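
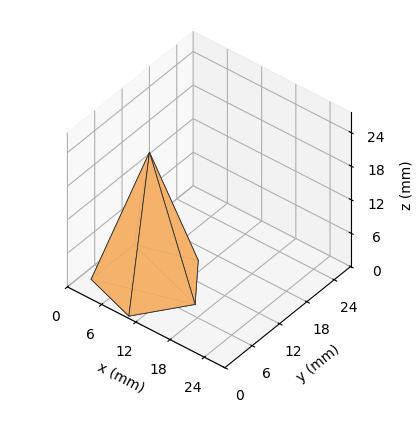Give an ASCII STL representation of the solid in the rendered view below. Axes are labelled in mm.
Reading the render: the shape is a regular 5-sided pyramid, base circumscribed radius ≈ 8 mm, apex at z ≈ 23 mm (dimensions read to the nearest mm from the axis ticks). For the STL, each face is triangulated and given an outward normal.

solid part
  facet normal 0.0000 0.0000 -1.0000
    outer loop
      vertex 1.53 12.70 0.00
      vertex 10.47 15.61 0.00
      vertex 16.00 8.00 0.00
    endloop
  endfacet
  facet normal 0.0000 0.0000 -1.0000
    outer loop
      vertex 1.53 3.30 0.00
      vertex 1.53 12.70 0.00
      vertex 16.00 8.00 0.00
    endloop
  endfacet
  facet normal 0.0000 0.0000 -1.0000
    outer loop
      vertex 10.47 0.39 0.00
      vertex 1.53 3.30 0.00
      vertex 16.00 8.00 0.00
    endloop
  endfacet
  facet normal 0.7787 0.5659 0.2709
    outer loop
      vertex 16.00 8.00 0.00
      vertex 10.47 15.61 0.00
      vertex 8.00 8.00 23.00
    endloop
  endfacet
  facet normal -0.2979 0.9153 0.2709
    outer loop
      vertex 10.47 15.61 0.00
      vertex 1.53 12.70 0.00
      vertex 8.00 8.00 23.00
    endloop
  endfacet
  facet normal -0.9626 0.0000 0.2708
    outer loop
      vertex 1.53 12.70 0.00
      vertex 1.53 3.30 0.00
      vertex 8.00 8.00 23.00
    endloop
  endfacet
  facet normal -0.2979 -0.9153 0.2709
    outer loop
      vertex 1.53 3.30 0.00
      vertex 10.47 0.39 0.00
      vertex 8.00 8.00 23.00
    endloop
  endfacet
  facet normal 0.7787 -0.5659 0.2709
    outer loop
      vertex 10.47 0.39 0.00
      vertex 16.00 8.00 0.00
      vertex 8.00 8.00 23.00
    endloop
  endfacet
endsolid part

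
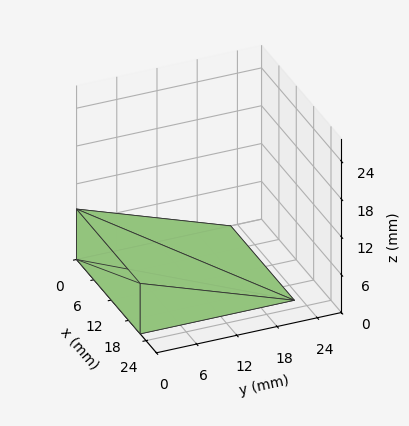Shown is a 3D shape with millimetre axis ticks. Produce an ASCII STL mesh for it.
Reading the render: the shape is a wedge (ramp): 22 × 23 mm base, rising to 8 mm along the y=0 edge and sloping linearly to z=0 at y=23 (dimensions read to the nearest mm from the axis ticks). For the STL, each face is triangulated and given an outward normal.

solid part
  facet normal 0.0000 0.0000 -1.0000
    outer loop
      vertex 22.00 23.00 0.00
      vertex 22.00 0.00 0.00
      vertex 0.00 0.00 0.00
    endloop
  endfacet
  facet normal 0.0000 0.0000 -1.0000
    outer loop
      vertex 0.00 23.00 0.00
      vertex 22.00 23.00 0.00
      vertex 0.00 0.00 0.00
    endloop
  endfacet
  facet normal 0.0000 -1.0000 0.0000
    outer loop
      vertex 0.00 0.00 0.00
      vertex 22.00 0.00 0.00
      vertex 22.00 0.00 8.00
    endloop
  endfacet
  facet normal 0.0000 -1.0000 0.0000
    outer loop
      vertex 0.00 0.00 0.00
      vertex 22.00 0.00 8.00
      vertex 0.00 0.00 8.00
    endloop
  endfacet
  facet normal 0.0000 0.3285 0.9445
    outer loop
      vertex 0.00 0.00 8.00
      vertex 22.00 0.00 8.00
      vertex 22.00 23.00 0.00
    endloop
  endfacet
  facet normal 0.0000 0.3285 0.9445
    outer loop
      vertex 0.00 0.00 8.00
      vertex 22.00 23.00 0.00
      vertex 0.00 23.00 0.00
    endloop
  endfacet
  facet normal -1.0000 0.0000 0.0000
    outer loop
      vertex 0.00 0.00 8.00
      vertex 0.00 23.00 0.00
      vertex 0.00 0.00 0.00
    endloop
  endfacet
  facet normal 1.0000 0.0000 0.0000
    outer loop
      vertex 22.00 0.00 0.00
      vertex 22.00 23.00 0.00
      vertex 22.00 0.00 8.00
    endloop
  endfacet
endsolid part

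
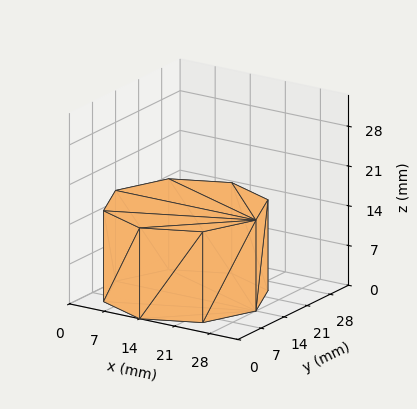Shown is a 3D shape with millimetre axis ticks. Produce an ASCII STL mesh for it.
Reading the render: the shape is a regular 8-sided prism (a cylinder approximated with 8 flat sides), circumscribed radius ≈ 14 mm, height ≈ 16 mm (dimensions read to the nearest mm from the axis ticks). For the STL, each face is triangulated and given an outward normal.

solid part
  facet normal 0.0000 0.0000 -1.0000
    outer loop
      vertex 14.00 28.00 0.00
      vertex 23.90 23.90 0.00
      vertex 28.00 14.00 0.00
    endloop
  endfacet
  facet normal 0.0000 0.0000 -1.0000
    outer loop
      vertex 4.10 23.90 0.00
      vertex 14.00 28.00 0.00
      vertex 28.00 14.00 0.00
    endloop
  endfacet
  facet normal 0.0000 0.0000 -1.0000
    outer loop
      vertex 0.00 14.00 0.00
      vertex 4.10 23.90 0.00
      vertex 28.00 14.00 0.00
    endloop
  endfacet
  facet normal 0.0000 0.0000 -1.0000
    outer loop
      vertex 4.10 4.10 0.00
      vertex 0.00 14.00 0.00
      vertex 28.00 14.00 0.00
    endloop
  endfacet
  facet normal 0.0000 0.0000 -1.0000
    outer loop
      vertex 14.00 0.00 0.00
      vertex 4.10 4.10 0.00
      vertex 28.00 14.00 0.00
    endloop
  endfacet
  facet normal 0.0000 0.0000 -1.0000
    outer loop
      vertex 23.90 4.10 0.00
      vertex 14.00 0.00 0.00
      vertex 28.00 14.00 0.00
    endloop
  endfacet
  facet normal 0.0000 0.0000 1.0000
    outer loop
      vertex 28.00 14.00 16.00
      vertex 23.90 23.90 16.00
      vertex 14.00 28.00 16.00
    endloop
  endfacet
  facet normal 0.0000 0.0000 1.0000
    outer loop
      vertex 28.00 14.00 16.00
      vertex 14.00 28.00 16.00
      vertex 4.10 23.90 16.00
    endloop
  endfacet
  facet normal 0.0000 0.0000 1.0000
    outer loop
      vertex 28.00 14.00 16.00
      vertex 4.10 23.90 16.00
      vertex 0.00 14.00 16.00
    endloop
  endfacet
  facet normal 0.0000 0.0000 1.0000
    outer loop
      vertex 28.00 14.00 16.00
      vertex 0.00 14.00 16.00
      vertex 4.10 4.10 16.00
    endloop
  endfacet
  facet normal 0.0000 0.0000 1.0000
    outer loop
      vertex 28.00 14.00 16.00
      vertex 4.10 4.10 16.00
      vertex 14.00 0.00 16.00
    endloop
  endfacet
  facet normal 0.0000 0.0000 1.0000
    outer loop
      vertex 28.00 14.00 16.00
      vertex 14.00 0.00 16.00
      vertex 23.90 4.10 16.00
    endloop
  endfacet
  facet normal 0.9239 0.3826 0.0000
    outer loop
      vertex 28.00 14.00 0.00
      vertex 23.90 23.90 0.00
      vertex 23.90 23.90 16.00
    endloop
  endfacet
  facet normal 0.9239 0.3826 0.0000
    outer loop
      vertex 28.00 14.00 0.00
      vertex 23.90 23.90 16.00
      vertex 28.00 14.00 16.00
    endloop
  endfacet
  facet normal 0.3826 0.9239 0.0000
    outer loop
      vertex 23.90 23.90 0.00
      vertex 14.00 28.00 0.00
      vertex 14.00 28.00 16.00
    endloop
  endfacet
  facet normal 0.3826 0.9239 0.0000
    outer loop
      vertex 23.90 23.90 0.00
      vertex 14.00 28.00 16.00
      vertex 23.90 23.90 16.00
    endloop
  endfacet
  facet normal -0.3826 0.9239 0.0000
    outer loop
      vertex 14.00 28.00 0.00
      vertex 4.10 23.90 0.00
      vertex 4.10 23.90 16.00
    endloop
  endfacet
  facet normal -0.3826 0.9239 0.0000
    outer loop
      vertex 14.00 28.00 0.00
      vertex 4.10 23.90 16.00
      vertex 14.00 28.00 16.00
    endloop
  endfacet
  facet normal -0.9239 0.3826 0.0000
    outer loop
      vertex 4.10 23.90 0.00
      vertex 0.00 14.00 0.00
      vertex 0.00 14.00 16.00
    endloop
  endfacet
  facet normal -0.9239 0.3826 0.0000
    outer loop
      vertex 4.10 23.90 0.00
      vertex 0.00 14.00 16.00
      vertex 4.10 23.90 16.00
    endloop
  endfacet
  facet normal -0.9239 -0.3826 0.0000
    outer loop
      vertex 0.00 14.00 0.00
      vertex 4.10 4.10 0.00
      vertex 4.10 4.10 16.00
    endloop
  endfacet
  facet normal -0.9239 -0.3826 0.0000
    outer loop
      vertex 0.00 14.00 0.00
      vertex 4.10 4.10 16.00
      vertex 0.00 14.00 16.00
    endloop
  endfacet
  facet normal -0.3826 -0.9239 0.0000
    outer loop
      vertex 4.10 4.10 0.00
      vertex 14.00 0.00 0.00
      vertex 14.00 0.00 16.00
    endloop
  endfacet
  facet normal -0.3826 -0.9239 0.0000
    outer loop
      vertex 4.10 4.10 0.00
      vertex 14.00 0.00 16.00
      vertex 4.10 4.10 16.00
    endloop
  endfacet
  facet normal 0.3826 -0.9239 0.0000
    outer loop
      vertex 14.00 0.00 0.00
      vertex 23.90 4.10 0.00
      vertex 23.90 4.10 16.00
    endloop
  endfacet
  facet normal 0.3826 -0.9239 0.0000
    outer loop
      vertex 14.00 0.00 0.00
      vertex 23.90 4.10 16.00
      vertex 14.00 0.00 16.00
    endloop
  endfacet
  facet normal 0.9239 -0.3826 0.0000
    outer loop
      vertex 23.90 4.10 0.00
      vertex 28.00 14.00 0.00
      vertex 28.00 14.00 16.00
    endloop
  endfacet
  facet normal 0.9239 -0.3826 0.0000
    outer loop
      vertex 23.90 4.10 0.00
      vertex 28.00 14.00 16.00
      vertex 23.90 4.10 16.00
    endloop
  endfacet
endsolid part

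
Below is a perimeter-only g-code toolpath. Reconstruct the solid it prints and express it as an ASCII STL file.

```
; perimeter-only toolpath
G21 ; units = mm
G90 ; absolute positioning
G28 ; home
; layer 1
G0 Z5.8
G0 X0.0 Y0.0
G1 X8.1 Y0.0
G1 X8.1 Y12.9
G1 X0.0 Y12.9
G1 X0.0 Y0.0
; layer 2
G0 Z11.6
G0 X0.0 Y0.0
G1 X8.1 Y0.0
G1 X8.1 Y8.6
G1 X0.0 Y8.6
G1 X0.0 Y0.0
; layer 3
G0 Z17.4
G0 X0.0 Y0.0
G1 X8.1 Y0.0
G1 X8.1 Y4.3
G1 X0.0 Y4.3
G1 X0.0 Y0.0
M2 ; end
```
solid part
  facet normal 0.0000 0.0000 -1.0000
    outer loop
      vertex 8.1 17.2 0.0
      vertex 8.1 0.0 0.0
      vertex 0.0 0.0 0.0
    endloop
  endfacet
  facet normal 0.0000 0.0000 -1.0000
    outer loop
      vertex 0.0 17.2 0.0
      vertex 8.1 17.2 0.0
      vertex 0.0 0.0 0.0
    endloop
  endfacet
  facet normal 0.0000 -1.0000 0.0000
    outer loop
      vertex 0.0 0.0 0.0
      vertex 8.1 0.0 0.0
      vertex 8.1 0.0 23.2
    endloop
  endfacet
  facet normal 0.0000 -1.0000 0.0000
    outer loop
      vertex 0.0 0.0 0.0
      vertex 8.1 0.0 23.2
      vertex 0.0 0.0 23.2
    endloop
  endfacet
  facet normal 0.0000 0.8033 0.5956
    outer loop
      vertex 0.0 0.0 23.2
      vertex 8.1 0.0 23.2
      vertex 8.1 17.2 0.0
    endloop
  endfacet
  facet normal 0.0000 0.8033 0.5956
    outer loop
      vertex 0.0 0.0 23.2
      vertex 8.1 17.2 0.0
      vertex 0.0 17.2 0.0
    endloop
  endfacet
  facet normal -1.0000 0.0000 0.0000
    outer loop
      vertex 0.0 0.0 23.2
      vertex 0.0 17.2 0.0
      vertex 0.0 0.0 0.0
    endloop
  endfacet
  facet normal 1.0000 0.0000 0.0000
    outer loop
      vertex 8.1 0.0 0.0
      vertex 8.1 17.2 0.0
      vertex 8.1 0.0 23.2
    endloop
  endfacet
endsolid part

The G0 Z moves step by Δz≈5.8 mm. The G1 loops shrink linearly with z, so the solid tapers from its base footprint up to z≈23.2. Closing with a flat bottom cap and the tapered top and triangulating gives 8 facets — a wedge (ramp): 8.1 × 17.2 mm base, rising to 23.2 mm along the y=0 edge and sloping linearly to z=0 at y=17.2.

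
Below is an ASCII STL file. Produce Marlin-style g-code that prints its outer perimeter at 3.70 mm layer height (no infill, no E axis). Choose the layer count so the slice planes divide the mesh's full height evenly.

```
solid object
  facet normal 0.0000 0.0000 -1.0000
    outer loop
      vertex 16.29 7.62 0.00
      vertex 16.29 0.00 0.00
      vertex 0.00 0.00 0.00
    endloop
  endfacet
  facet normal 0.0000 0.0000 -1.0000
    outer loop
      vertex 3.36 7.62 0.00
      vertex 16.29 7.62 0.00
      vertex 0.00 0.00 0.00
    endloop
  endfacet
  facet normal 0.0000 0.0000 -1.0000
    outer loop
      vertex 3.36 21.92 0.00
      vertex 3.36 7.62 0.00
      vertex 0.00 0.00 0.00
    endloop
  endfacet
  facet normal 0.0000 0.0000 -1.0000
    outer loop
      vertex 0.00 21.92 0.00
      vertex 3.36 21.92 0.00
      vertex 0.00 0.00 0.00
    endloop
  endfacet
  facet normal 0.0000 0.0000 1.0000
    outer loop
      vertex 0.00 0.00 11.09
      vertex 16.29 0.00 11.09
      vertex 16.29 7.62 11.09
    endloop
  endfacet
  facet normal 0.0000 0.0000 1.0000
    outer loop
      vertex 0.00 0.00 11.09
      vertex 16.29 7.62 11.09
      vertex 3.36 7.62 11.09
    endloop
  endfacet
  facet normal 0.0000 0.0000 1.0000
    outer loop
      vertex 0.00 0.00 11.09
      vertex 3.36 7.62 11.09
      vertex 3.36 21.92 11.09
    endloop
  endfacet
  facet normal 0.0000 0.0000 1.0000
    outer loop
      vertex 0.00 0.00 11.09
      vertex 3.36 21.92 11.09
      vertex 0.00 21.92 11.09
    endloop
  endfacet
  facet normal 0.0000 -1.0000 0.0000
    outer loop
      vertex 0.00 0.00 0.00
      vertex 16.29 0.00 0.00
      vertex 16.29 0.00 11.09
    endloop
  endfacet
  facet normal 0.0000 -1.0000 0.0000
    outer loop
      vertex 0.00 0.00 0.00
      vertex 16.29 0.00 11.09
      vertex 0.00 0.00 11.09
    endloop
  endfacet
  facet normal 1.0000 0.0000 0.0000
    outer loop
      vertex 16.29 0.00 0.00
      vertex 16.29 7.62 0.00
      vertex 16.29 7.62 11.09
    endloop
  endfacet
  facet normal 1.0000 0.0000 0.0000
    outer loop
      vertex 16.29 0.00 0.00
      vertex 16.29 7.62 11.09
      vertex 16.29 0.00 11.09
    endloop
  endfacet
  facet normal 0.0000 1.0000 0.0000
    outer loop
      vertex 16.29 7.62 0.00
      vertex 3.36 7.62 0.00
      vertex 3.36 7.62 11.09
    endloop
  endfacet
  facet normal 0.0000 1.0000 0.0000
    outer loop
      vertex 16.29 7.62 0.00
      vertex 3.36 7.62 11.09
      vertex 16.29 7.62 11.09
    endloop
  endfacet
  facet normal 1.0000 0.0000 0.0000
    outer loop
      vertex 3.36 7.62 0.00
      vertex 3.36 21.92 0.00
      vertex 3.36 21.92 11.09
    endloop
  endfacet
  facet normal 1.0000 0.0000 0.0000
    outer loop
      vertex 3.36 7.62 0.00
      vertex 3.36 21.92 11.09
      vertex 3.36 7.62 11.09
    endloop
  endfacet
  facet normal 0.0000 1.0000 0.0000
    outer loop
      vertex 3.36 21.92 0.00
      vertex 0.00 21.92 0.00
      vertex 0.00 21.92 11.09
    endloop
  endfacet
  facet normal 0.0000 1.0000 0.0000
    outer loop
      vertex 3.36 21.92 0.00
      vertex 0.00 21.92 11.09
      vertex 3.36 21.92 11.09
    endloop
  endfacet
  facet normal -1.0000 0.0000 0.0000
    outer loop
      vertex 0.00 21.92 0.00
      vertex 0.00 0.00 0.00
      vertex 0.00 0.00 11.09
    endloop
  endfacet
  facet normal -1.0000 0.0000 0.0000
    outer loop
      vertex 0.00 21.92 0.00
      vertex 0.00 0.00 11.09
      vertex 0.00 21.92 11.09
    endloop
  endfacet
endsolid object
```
; perimeter-only toolpath
G21 ; units = mm
G90 ; absolute positioning
G28 ; home
; layer 1
G0 Z3.70
G0 X0.00 Y0.00
G1 X16.29 Y0.00
G1 X16.29 Y7.62
G1 X3.36 Y7.62
G1 X3.36 Y21.92
G1 X0.00 Y21.92
G1 X0.00 Y0.00
; layer 2
G0 Z7.39
G0 X0.00 Y0.00
G1 X16.29 Y0.00
G1 X16.29 Y7.62
G1 X3.36 Y7.62
G1 X3.36 Y21.92
G1 X0.00 Y21.92
G1 X0.00 Y0.00
; layer 3
G0 Z11.09
G0 X0.00 Y0.00
G1 X16.29 Y0.00
G1 X16.29 Y7.62
G1 X3.36 Y7.62
G1 X3.36 Y21.92
G1 X0.00 Y21.92
G1 X0.00 Y0.00
M2 ; end

The solid is an L-shaped prism: outer 16.3 × 21.9 mm, arm thicknesses ≈ 7.62 mm (horizontal) and 3.36 mm (vertical), extruded 11.1 mm in z. Slicing at Δz = 3.70 mm — 3 equal slices spanning the solid's height, so layer i sits at z = i·h/3 — gives 3 non-empty perimeters. Each is a 6-segment closed polygon; G0 lifts to the layer z and rapids to the start vertex, then G1 traces the edges.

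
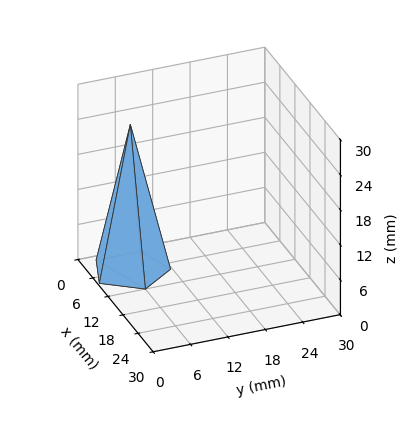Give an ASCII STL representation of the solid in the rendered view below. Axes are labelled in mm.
Reading the render: the shape is a regular 5-sided pyramid, base circumscribed radius ≈ 6 mm, apex at z ≈ 25 mm (dimensions read to the nearest mm from the axis ticks). For the STL, each face is triangulated and given an outward normal.

solid part
  facet normal 0.0000 0.0000 -1.0000
    outer loop
      vertex 1.15 9.53 0.00
      vertex 7.85 11.71 0.00
      vertex 12.00 6.00 0.00
    endloop
  endfacet
  facet normal 0.0000 0.0000 -1.0000
    outer loop
      vertex 1.15 2.47 0.00
      vertex 1.15 9.53 0.00
      vertex 12.00 6.00 0.00
    endloop
  endfacet
  facet normal 0.0000 0.0000 -1.0000
    outer loop
      vertex 7.85 0.29 0.00
      vertex 1.15 2.47 0.00
      vertex 12.00 6.00 0.00
    endloop
  endfacet
  facet normal 0.7941 0.5771 0.1906
    outer loop
      vertex 12.00 6.00 0.00
      vertex 7.85 11.71 0.00
      vertex 6.00 6.00 25.00
    endloop
  endfacet
  facet normal -0.3037 0.9335 0.1907
    outer loop
      vertex 7.85 11.71 0.00
      vertex 1.15 9.53 0.00
      vertex 6.00 6.00 25.00
    endloop
  endfacet
  facet normal -0.9817 0.0000 0.1904
    outer loop
      vertex 1.15 9.53 0.00
      vertex 1.15 2.47 0.00
      vertex 6.00 6.00 25.00
    endloop
  endfacet
  facet normal -0.3037 -0.9335 0.1907
    outer loop
      vertex 1.15 2.47 0.00
      vertex 7.85 0.29 0.00
      vertex 6.00 6.00 25.00
    endloop
  endfacet
  facet normal 0.7941 -0.5771 0.1906
    outer loop
      vertex 7.85 0.29 0.00
      vertex 12.00 6.00 0.00
      vertex 6.00 6.00 25.00
    endloop
  endfacet
endsolid part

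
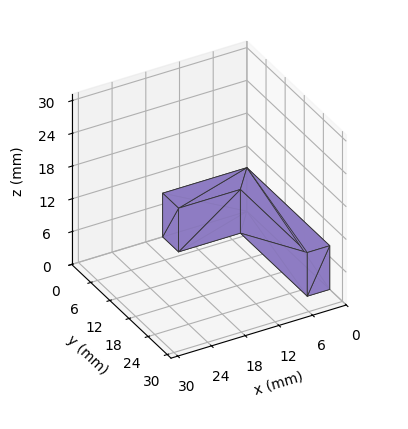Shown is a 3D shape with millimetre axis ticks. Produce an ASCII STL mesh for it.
Reading the render: the shape is an L-shaped prism: outer 15 × 26 mm, arm thicknesses ≈ 5 mm (horizontal) and 4 mm (vertical), extruded 8 mm in z (dimensions read to the nearest mm from the axis ticks). For the STL, each face is triangulated and given an outward normal.

solid part
  facet normal 0.0000 0.0000 -1.0000
    outer loop
      vertex 15.000 5.000 0.000
      vertex 15.000 0.000 0.000
      vertex 0.000 0.000 0.000
    endloop
  endfacet
  facet normal 0.0000 0.0000 -1.0000
    outer loop
      vertex 4.000 5.000 0.000
      vertex 15.000 5.000 0.000
      vertex 0.000 0.000 0.000
    endloop
  endfacet
  facet normal 0.0000 0.0000 -1.0000
    outer loop
      vertex 4.000 26.000 0.000
      vertex 4.000 5.000 0.000
      vertex 0.000 0.000 0.000
    endloop
  endfacet
  facet normal 0.0000 0.0000 -1.0000
    outer loop
      vertex 0.000 26.000 0.000
      vertex 4.000 26.000 0.000
      vertex 0.000 0.000 0.000
    endloop
  endfacet
  facet normal 0.0000 0.0000 1.0000
    outer loop
      vertex 0.000 0.000 8.000
      vertex 15.000 0.000 8.000
      vertex 15.000 5.000 8.000
    endloop
  endfacet
  facet normal 0.0000 0.0000 1.0000
    outer loop
      vertex 0.000 0.000 8.000
      vertex 15.000 5.000 8.000
      vertex 4.000 5.000 8.000
    endloop
  endfacet
  facet normal 0.0000 0.0000 1.0000
    outer loop
      vertex 0.000 0.000 8.000
      vertex 4.000 5.000 8.000
      vertex 4.000 26.000 8.000
    endloop
  endfacet
  facet normal 0.0000 0.0000 1.0000
    outer loop
      vertex 0.000 0.000 8.000
      vertex 4.000 26.000 8.000
      vertex 0.000 26.000 8.000
    endloop
  endfacet
  facet normal 0.0000 -1.0000 0.0000
    outer loop
      vertex 0.000 0.000 0.000
      vertex 15.000 0.000 0.000
      vertex 15.000 0.000 8.000
    endloop
  endfacet
  facet normal 0.0000 -1.0000 0.0000
    outer loop
      vertex 0.000 0.000 0.000
      vertex 15.000 0.000 8.000
      vertex 0.000 0.000 8.000
    endloop
  endfacet
  facet normal 1.0000 0.0000 0.0000
    outer loop
      vertex 15.000 0.000 0.000
      vertex 15.000 5.000 0.000
      vertex 15.000 5.000 8.000
    endloop
  endfacet
  facet normal 1.0000 0.0000 0.0000
    outer loop
      vertex 15.000 0.000 0.000
      vertex 15.000 5.000 8.000
      vertex 15.000 0.000 8.000
    endloop
  endfacet
  facet normal 0.0000 1.0000 0.0000
    outer loop
      vertex 15.000 5.000 0.000
      vertex 4.000 5.000 0.000
      vertex 4.000 5.000 8.000
    endloop
  endfacet
  facet normal 0.0000 1.0000 0.0000
    outer loop
      vertex 15.000 5.000 0.000
      vertex 4.000 5.000 8.000
      vertex 15.000 5.000 8.000
    endloop
  endfacet
  facet normal 1.0000 0.0000 0.0000
    outer loop
      vertex 4.000 5.000 0.000
      vertex 4.000 26.000 0.000
      vertex 4.000 26.000 8.000
    endloop
  endfacet
  facet normal 1.0000 0.0000 0.0000
    outer loop
      vertex 4.000 5.000 0.000
      vertex 4.000 26.000 8.000
      vertex 4.000 5.000 8.000
    endloop
  endfacet
  facet normal 0.0000 1.0000 0.0000
    outer loop
      vertex 4.000 26.000 0.000
      vertex 0.000 26.000 0.000
      vertex 0.000 26.000 8.000
    endloop
  endfacet
  facet normal 0.0000 1.0000 0.0000
    outer loop
      vertex 4.000 26.000 0.000
      vertex 0.000 26.000 8.000
      vertex 4.000 26.000 8.000
    endloop
  endfacet
  facet normal -1.0000 0.0000 0.0000
    outer loop
      vertex 0.000 26.000 0.000
      vertex 0.000 0.000 0.000
      vertex 0.000 0.000 8.000
    endloop
  endfacet
  facet normal -1.0000 0.0000 0.0000
    outer loop
      vertex 0.000 26.000 0.000
      vertex 0.000 0.000 8.000
      vertex 0.000 26.000 8.000
    endloop
  endfacet
endsolid part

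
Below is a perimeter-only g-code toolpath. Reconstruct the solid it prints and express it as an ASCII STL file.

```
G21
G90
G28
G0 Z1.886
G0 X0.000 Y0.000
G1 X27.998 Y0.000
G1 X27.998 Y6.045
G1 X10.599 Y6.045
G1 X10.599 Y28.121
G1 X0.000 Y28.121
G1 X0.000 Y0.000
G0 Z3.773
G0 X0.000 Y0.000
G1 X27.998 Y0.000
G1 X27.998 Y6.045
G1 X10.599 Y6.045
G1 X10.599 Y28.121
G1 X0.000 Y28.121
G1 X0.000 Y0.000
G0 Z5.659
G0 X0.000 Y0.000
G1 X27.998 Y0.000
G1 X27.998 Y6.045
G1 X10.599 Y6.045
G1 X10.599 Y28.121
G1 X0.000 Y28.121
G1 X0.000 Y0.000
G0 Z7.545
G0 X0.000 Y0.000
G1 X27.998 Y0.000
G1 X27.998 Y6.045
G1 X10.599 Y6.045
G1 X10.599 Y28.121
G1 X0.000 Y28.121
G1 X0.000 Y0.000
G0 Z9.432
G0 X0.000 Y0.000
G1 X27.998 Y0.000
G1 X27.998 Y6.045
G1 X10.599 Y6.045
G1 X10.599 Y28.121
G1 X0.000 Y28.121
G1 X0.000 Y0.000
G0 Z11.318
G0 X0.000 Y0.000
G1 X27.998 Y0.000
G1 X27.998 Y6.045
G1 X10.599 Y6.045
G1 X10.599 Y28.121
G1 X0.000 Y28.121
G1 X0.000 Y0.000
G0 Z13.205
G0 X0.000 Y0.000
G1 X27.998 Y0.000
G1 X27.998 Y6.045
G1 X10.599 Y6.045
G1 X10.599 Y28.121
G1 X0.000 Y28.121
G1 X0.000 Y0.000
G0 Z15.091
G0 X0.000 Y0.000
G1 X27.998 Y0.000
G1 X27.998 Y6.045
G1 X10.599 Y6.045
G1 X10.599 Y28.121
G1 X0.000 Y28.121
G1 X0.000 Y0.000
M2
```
solid part
  facet normal 0.0000 0.0000 -1.0000
    outer loop
      vertex 27.998 6.045 0.000
      vertex 27.998 0.000 0.000
      vertex 0.000 0.000 0.000
    endloop
  endfacet
  facet normal 0.0000 0.0000 -1.0000
    outer loop
      vertex 10.599 6.045 0.000
      vertex 27.998 6.045 0.000
      vertex 0.000 0.000 0.000
    endloop
  endfacet
  facet normal 0.0000 0.0000 -1.0000
    outer loop
      vertex 10.599 28.121 0.000
      vertex 10.599 6.045 0.000
      vertex 0.000 0.000 0.000
    endloop
  endfacet
  facet normal 0.0000 0.0000 -1.0000
    outer loop
      vertex 0.000 28.121 0.000
      vertex 10.599 28.121 0.000
      vertex 0.000 0.000 0.000
    endloop
  endfacet
  facet normal 0.0000 0.0000 1.0000
    outer loop
      vertex 0.000 0.000 15.091
      vertex 27.998 0.000 15.091
      vertex 27.998 6.045 15.091
    endloop
  endfacet
  facet normal 0.0000 0.0000 1.0000
    outer loop
      vertex 0.000 0.000 15.091
      vertex 27.998 6.045 15.091
      vertex 10.599 6.045 15.091
    endloop
  endfacet
  facet normal 0.0000 0.0000 1.0000
    outer loop
      vertex 0.000 0.000 15.091
      vertex 10.599 6.045 15.091
      vertex 10.599 28.121 15.091
    endloop
  endfacet
  facet normal 0.0000 0.0000 1.0000
    outer loop
      vertex 0.000 0.000 15.091
      vertex 10.599 28.121 15.091
      vertex 0.000 28.121 15.091
    endloop
  endfacet
  facet normal 0.0000 -1.0000 0.0000
    outer loop
      vertex 0.000 0.000 0.000
      vertex 27.998 0.000 0.000
      vertex 27.998 0.000 15.091
    endloop
  endfacet
  facet normal 0.0000 -1.0000 0.0000
    outer loop
      vertex 0.000 0.000 0.000
      vertex 27.998 0.000 15.091
      vertex 0.000 0.000 15.091
    endloop
  endfacet
  facet normal 1.0000 0.0000 0.0000
    outer loop
      vertex 27.998 0.000 0.000
      vertex 27.998 6.045 0.000
      vertex 27.998 6.045 15.091
    endloop
  endfacet
  facet normal 1.0000 0.0000 0.0000
    outer loop
      vertex 27.998 0.000 0.000
      vertex 27.998 6.045 15.091
      vertex 27.998 0.000 15.091
    endloop
  endfacet
  facet normal 0.0000 1.0000 0.0000
    outer loop
      vertex 27.998 6.045 0.000
      vertex 10.599 6.045 0.000
      vertex 10.599 6.045 15.091
    endloop
  endfacet
  facet normal 0.0000 1.0000 0.0000
    outer loop
      vertex 27.998 6.045 0.000
      vertex 10.599 6.045 15.091
      vertex 27.998 6.045 15.091
    endloop
  endfacet
  facet normal 1.0000 0.0000 0.0000
    outer loop
      vertex 10.599 6.045 0.000
      vertex 10.599 28.121 0.000
      vertex 10.599 28.121 15.091
    endloop
  endfacet
  facet normal 1.0000 0.0000 0.0000
    outer loop
      vertex 10.599 6.045 0.000
      vertex 10.599 28.121 15.091
      vertex 10.599 6.045 15.091
    endloop
  endfacet
  facet normal 0.0000 1.0000 0.0000
    outer loop
      vertex 10.599 28.121 0.000
      vertex 0.000 28.121 0.000
      vertex 0.000 28.121 15.091
    endloop
  endfacet
  facet normal 0.0000 1.0000 0.0000
    outer loop
      vertex 10.599 28.121 0.000
      vertex 0.000 28.121 15.091
      vertex 10.599 28.121 15.091
    endloop
  endfacet
  facet normal -1.0000 0.0000 0.0000
    outer loop
      vertex 0.000 28.121 0.000
      vertex 0.000 0.000 0.000
      vertex 0.000 0.000 15.091
    endloop
  endfacet
  facet normal -1.0000 0.0000 0.0000
    outer loop
      vertex 0.000 28.121 0.000
      vertex 0.000 0.000 15.091
      vertex 0.000 28.121 15.091
    endloop
  endfacet
endsolid part

The G0 Z moves step by Δz≈1.886 mm. Every layer's G1 loop is the same polygon, so the solid is a straight extrusion of it from z=0 to z≈15.1. Closing with flat bottom and top caps and triangulating gives 20 facets — an L-shaped prism: outer 28 × 28.1 mm, arm thicknesses ≈ 6.04 mm (horizontal) and 10.6 mm (vertical), extruded 15.1 mm in z.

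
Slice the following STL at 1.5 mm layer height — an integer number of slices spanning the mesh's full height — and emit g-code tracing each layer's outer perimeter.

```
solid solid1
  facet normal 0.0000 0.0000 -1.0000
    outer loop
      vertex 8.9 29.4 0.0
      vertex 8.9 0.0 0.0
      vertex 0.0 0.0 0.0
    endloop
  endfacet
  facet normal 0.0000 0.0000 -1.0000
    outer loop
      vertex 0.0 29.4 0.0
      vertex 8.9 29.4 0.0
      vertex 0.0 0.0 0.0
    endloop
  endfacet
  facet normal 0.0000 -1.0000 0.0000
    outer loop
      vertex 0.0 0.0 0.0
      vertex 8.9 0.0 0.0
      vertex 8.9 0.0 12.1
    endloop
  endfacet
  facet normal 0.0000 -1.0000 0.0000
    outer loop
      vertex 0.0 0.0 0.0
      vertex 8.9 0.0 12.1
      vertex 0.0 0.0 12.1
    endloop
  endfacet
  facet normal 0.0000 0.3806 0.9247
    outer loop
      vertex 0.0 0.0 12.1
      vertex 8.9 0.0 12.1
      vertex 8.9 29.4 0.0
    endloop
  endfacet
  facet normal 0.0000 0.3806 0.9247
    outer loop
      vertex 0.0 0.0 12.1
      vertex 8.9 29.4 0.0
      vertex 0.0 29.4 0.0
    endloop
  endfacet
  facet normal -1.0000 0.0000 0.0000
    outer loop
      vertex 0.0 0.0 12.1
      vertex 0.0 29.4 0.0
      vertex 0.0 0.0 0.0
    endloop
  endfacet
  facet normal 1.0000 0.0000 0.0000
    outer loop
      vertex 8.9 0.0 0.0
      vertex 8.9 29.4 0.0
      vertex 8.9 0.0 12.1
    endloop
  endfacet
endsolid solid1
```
; perimeter-only toolpath
G21 ; units = mm
G90 ; absolute positioning
G28 ; home
; layer 1
G0 Z1.5
G0 X0.0 Y0.0
G1 X8.9 Y0.0
G1 X8.9 Y25.7
G1 X0.0 Y25.7
G1 X0.0 Y0.0
; layer 2
G0 Z3.0
G0 X0.0 Y0.0
G1 X8.9 Y0.0
G1 X8.9 Y22.0
G1 X0.0 Y22.0
G1 X0.0 Y0.0
; layer 3
G0 Z4.5
G0 X0.0 Y0.0
G1 X8.9 Y0.0
G1 X8.9 Y18.4
G1 X0.0 Y18.4
G1 X0.0 Y0.0
; layer 4
G0 Z6.0
G0 X0.0 Y0.0
G1 X8.9 Y0.0
G1 X8.9 Y14.7
G1 X0.0 Y14.7
G1 X0.0 Y0.0
; layer 5
G0 Z7.6
G0 X0.0 Y0.0
G1 X8.9 Y0.0
G1 X8.9 Y11.0
G1 X0.0 Y11.0
G1 X0.0 Y0.0
; layer 6
G0 Z9.1
G0 X0.0 Y0.0
G1 X8.9 Y0.0
G1 X8.9 Y7.3
G1 X0.0 Y7.3
G1 X0.0 Y0.0
; layer 7
G0 Z10.6
G0 X0.0 Y0.0
G1 X8.9 Y0.0
G1 X8.9 Y3.7
G1 X0.0 Y3.7
G1 X0.0 Y0.0
M2 ; end

The solid is a wedge (ramp): 8.9 × 29.4 mm base, rising to 12.1 mm along the y=0 edge and sloping linearly to z=0 at y=29.4. Slicing at Δz = 1.5 mm — 8 equal slices spanning the solid's height, so layer i sits at z = i·h/8 — gives 7 non-empty perimeters. Each is a 4-segment closed polygon; G0 lifts to the layer z and rapids to the start vertex, then G1 traces the edges. The cross-section shrinks linearly with z (the slice at the apex is degenerate and omitted).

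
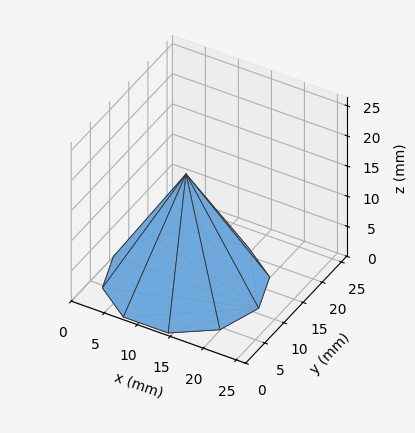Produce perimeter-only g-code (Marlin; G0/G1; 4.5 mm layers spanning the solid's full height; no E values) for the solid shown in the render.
Reading the render: the shape is a regular 10-sided pyramid, base circumscribed radius ≈ 11 mm, apex at z ≈ 18 mm (dimensions read to the nearest mm from the axis ticks). For the g-code, the solid's height is divided into equal slices at the stated Δz and each level perimeter traced with G1 moves after a G0 lift.

; perimeter-only toolpath
G21 ; units = mm
G90 ; absolute positioning
G28 ; home
; layer 1
G0 Z4.5
G0 X19.2 Y11.0
G1 X17.7 Y15.9
G1 X13.6 Y18.9
G1 X8.4 Y18.9
G1 X4.3 Y15.9
G1 X2.8 Y11.0
G1 X4.3 Y6.1
G1 X8.4 Y3.1
G1 X13.6 Y3.1
G1 X17.7 Y6.1
G1 X19.2 Y11.0
; layer 2
G0 Z9.0
G0 X16.5 Y11.0
G1 X15.4 Y14.2
G1 X12.7 Y16.2
G1 X9.3 Y16.2
G1 X6.5 Y14.2
G1 X5.5 Y11.0
G1 X6.5 Y7.8
G1 X9.3 Y5.8
G1 X12.7 Y5.8
G1 X15.4 Y7.8
G1 X16.5 Y11.0
; layer 3
G0 Z13.5
G0 X13.8 Y11.0
G1 X13.2 Y12.6
G1 X11.8 Y13.6
G1 X10.2 Y13.6
G1 X8.8 Y12.6
G1 X8.2 Y11.0
G1 X8.8 Y9.4
G1 X10.2 Y8.4
G1 X11.8 Y8.4
G1 X13.2 Y9.4
G1 X13.8 Y11.0
M2 ; end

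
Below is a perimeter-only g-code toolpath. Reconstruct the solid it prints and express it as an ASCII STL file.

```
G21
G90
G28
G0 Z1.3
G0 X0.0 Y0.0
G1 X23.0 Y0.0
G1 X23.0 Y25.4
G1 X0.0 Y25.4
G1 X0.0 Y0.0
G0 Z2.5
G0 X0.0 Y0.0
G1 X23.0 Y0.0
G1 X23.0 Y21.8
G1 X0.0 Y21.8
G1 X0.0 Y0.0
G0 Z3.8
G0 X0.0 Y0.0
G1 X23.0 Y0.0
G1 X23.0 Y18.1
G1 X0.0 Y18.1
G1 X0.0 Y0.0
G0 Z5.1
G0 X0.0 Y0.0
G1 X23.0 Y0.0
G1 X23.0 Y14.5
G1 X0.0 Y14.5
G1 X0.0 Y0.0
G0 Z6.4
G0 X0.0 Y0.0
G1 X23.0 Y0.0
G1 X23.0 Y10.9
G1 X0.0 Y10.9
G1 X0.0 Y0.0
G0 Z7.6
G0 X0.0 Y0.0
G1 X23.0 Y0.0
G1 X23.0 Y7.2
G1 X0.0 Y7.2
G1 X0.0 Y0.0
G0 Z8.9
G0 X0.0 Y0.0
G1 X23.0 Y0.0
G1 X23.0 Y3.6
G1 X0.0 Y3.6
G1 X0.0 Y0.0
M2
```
solid part
  facet normal 0.0000 0.0000 -1.0000
    outer loop
      vertex 23.0 29.0 0.0
      vertex 23.0 0.0 0.0
      vertex 0.0 0.0 0.0
    endloop
  endfacet
  facet normal 0.0000 0.0000 -1.0000
    outer loop
      vertex 0.0 29.0 0.0
      vertex 23.0 29.0 0.0
      vertex 0.0 0.0 0.0
    endloop
  endfacet
  facet normal 0.0000 -1.0000 0.0000
    outer loop
      vertex 0.0 0.0 0.0
      vertex 23.0 0.0 0.0
      vertex 23.0 0.0 10.2
    endloop
  endfacet
  facet normal 0.0000 -1.0000 0.0000
    outer loop
      vertex 0.0 0.0 0.0
      vertex 23.0 0.0 10.2
      vertex 0.0 0.0 10.2
    endloop
  endfacet
  facet normal 0.0000 0.3318 0.9434
    outer loop
      vertex 0.0 0.0 10.2
      vertex 23.0 0.0 10.2
      vertex 23.0 29.0 0.0
    endloop
  endfacet
  facet normal 0.0000 0.3318 0.9434
    outer loop
      vertex 0.0 0.0 10.2
      vertex 23.0 29.0 0.0
      vertex 0.0 29.0 0.0
    endloop
  endfacet
  facet normal -1.0000 0.0000 0.0000
    outer loop
      vertex 0.0 0.0 10.2
      vertex 0.0 29.0 0.0
      vertex 0.0 0.0 0.0
    endloop
  endfacet
  facet normal 1.0000 0.0000 0.0000
    outer loop
      vertex 23.0 0.0 0.0
      vertex 23.0 29.0 0.0
      vertex 23.0 0.0 10.2
    endloop
  endfacet
endsolid part

The G0 Z moves step by Δz≈1.3 mm. The G1 loops shrink linearly with z, so the solid tapers from its base footprint up to z≈10.2. Closing with a flat bottom cap and the tapered top and triangulating gives 8 facets — a wedge (ramp): 23 × 29 mm base, rising to 10.2 mm along the y=0 edge and sloping linearly to z=0 at y=29.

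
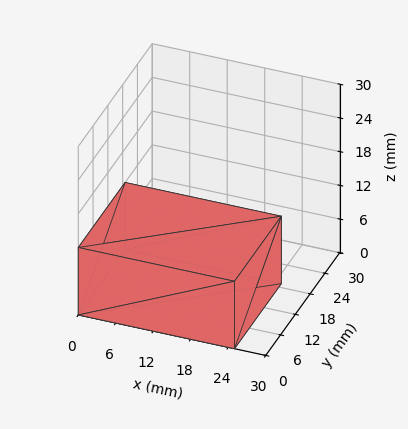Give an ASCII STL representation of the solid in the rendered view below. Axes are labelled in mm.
Reading the render: the shape is a rectangular box, roughly 25 × 19 mm footprint and 12 mm tall (dimensions read to the nearest mm from the axis ticks). For the STL, each face is triangulated and given an outward normal.

solid part
  facet normal 0.0000 0.0000 -1.0000
    outer loop
      vertex 25.00 19.00 0.00
      vertex 25.00 0.00 0.00
      vertex 0.00 0.00 0.00
    endloop
  endfacet
  facet normal 0.0000 0.0000 -1.0000
    outer loop
      vertex 0.00 19.00 0.00
      vertex 25.00 19.00 0.00
      vertex 0.00 0.00 0.00
    endloop
  endfacet
  facet normal 0.0000 0.0000 1.0000
    outer loop
      vertex 0.00 0.00 12.00
      vertex 25.00 0.00 12.00
      vertex 25.00 19.00 12.00
    endloop
  endfacet
  facet normal 0.0000 0.0000 1.0000
    outer loop
      vertex 0.00 0.00 12.00
      vertex 25.00 19.00 12.00
      vertex 0.00 19.00 12.00
    endloop
  endfacet
  facet normal 0.0000 -1.0000 0.0000
    outer loop
      vertex 0.00 0.00 0.00
      vertex 25.00 0.00 0.00
      vertex 25.00 0.00 12.00
    endloop
  endfacet
  facet normal 0.0000 -1.0000 0.0000
    outer loop
      vertex 0.00 0.00 0.00
      vertex 25.00 0.00 12.00
      vertex 0.00 0.00 12.00
    endloop
  endfacet
  facet normal 0.0000 1.0000 0.0000
    outer loop
      vertex 25.00 19.00 12.00
      vertex 25.00 19.00 0.00
      vertex 0.00 19.00 0.00
    endloop
  endfacet
  facet normal 0.0000 1.0000 0.0000
    outer loop
      vertex 0.00 19.00 12.00
      vertex 25.00 19.00 12.00
      vertex 0.00 19.00 0.00
    endloop
  endfacet
  facet normal -1.0000 0.0000 0.0000
    outer loop
      vertex 0.00 19.00 12.00
      vertex 0.00 19.00 0.00
      vertex 0.00 0.00 0.00
    endloop
  endfacet
  facet normal -1.0000 0.0000 0.0000
    outer loop
      vertex 0.00 0.00 12.00
      vertex 0.00 19.00 12.00
      vertex 0.00 0.00 0.00
    endloop
  endfacet
  facet normal 1.0000 0.0000 0.0000
    outer loop
      vertex 25.00 0.00 0.00
      vertex 25.00 19.00 0.00
      vertex 25.00 19.00 12.00
    endloop
  endfacet
  facet normal 1.0000 0.0000 0.0000
    outer loop
      vertex 25.00 0.00 0.00
      vertex 25.00 19.00 12.00
      vertex 25.00 0.00 12.00
    endloop
  endfacet
endsolid part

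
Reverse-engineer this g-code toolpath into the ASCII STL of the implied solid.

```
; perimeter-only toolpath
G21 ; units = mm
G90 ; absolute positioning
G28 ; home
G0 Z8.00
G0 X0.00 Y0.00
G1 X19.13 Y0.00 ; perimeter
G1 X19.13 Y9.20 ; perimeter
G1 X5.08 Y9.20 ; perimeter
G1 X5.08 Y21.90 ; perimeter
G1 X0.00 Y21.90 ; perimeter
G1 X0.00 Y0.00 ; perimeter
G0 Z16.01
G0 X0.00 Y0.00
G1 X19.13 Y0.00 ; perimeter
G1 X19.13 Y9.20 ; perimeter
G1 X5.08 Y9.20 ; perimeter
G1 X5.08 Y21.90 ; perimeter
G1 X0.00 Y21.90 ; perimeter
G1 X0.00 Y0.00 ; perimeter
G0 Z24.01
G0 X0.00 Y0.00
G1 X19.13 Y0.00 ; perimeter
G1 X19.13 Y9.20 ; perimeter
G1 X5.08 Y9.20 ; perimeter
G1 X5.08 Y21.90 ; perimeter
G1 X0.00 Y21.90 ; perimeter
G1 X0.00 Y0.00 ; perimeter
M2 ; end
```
solid part
  facet normal 0.0000 0.0000 -1.0000
    outer loop
      vertex 19.13 9.20 0.00
      vertex 19.13 0.00 0.00
      vertex 0.00 0.00 0.00
    endloop
  endfacet
  facet normal 0.0000 0.0000 -1.0000
    outer loop
      vertex 5.08 9.20 0.00
      vertex 19.13 9.20 0.00
      vertex 0.00 0.00 0.00
    endloop
  endfacet
  facet normal 0.0000 0.0000 -1.0000
    outer loop
      vertex 5.08 21.90 0.00
      vertex 5.08 9.20 0.00
      vertex 0.00 0.00 0.00
    endloop
  endfacet
  facet normal 0.0000 0.0000 -1.0000
    outer loop
      vertex 0.00 21.90 0.00
      vertex 5.08 21.90 0.00
      vertex 0.00 0.00 0.00
    endloop
  endfacet
  facet normal 0.0000 0.0000 1.0000
    outer loop
      vertex 0.00 0.00 24.01
      vertex 19.13 0.00 24.01
      vertex 19.13 9.20 24.01
    endloop
  endfacet
  facet normal 0.0000 0.0000 1.0000
    outer loop
      vertex 0.00 0.00 24.01
      vertex 19.13 9.20 24.01
      vertex 5.08 9.20 24.01
    endloop
  endfacet
  facet normal 0.0000 0.0000 1.0000
    outer loop
      vertex 0.00 0.00 24.01
      vertex 5.08 9.20 24.01
      vertex 5.08 21.90 24.01
    endloop
  endfacet
  facet normal 0.0000 0.0000 1.0000
    outer loop
      vertex 0.00 0.00 24.01
      vertex 5.08 21.90 24.01
      vertex 0.00 21.90 24.01
    endloop
  endfacet
  facet normal 0.0000 -1.0000 0.0000
    outer loop
      vertex 0.00 0.00 0.00
      vertex 19.13 0.00 0.00
      vertex 19.13 0.00 24.01
    endloop
  endfacet
  facet normal 0.0000 -1.0000 0.0000
    outer loop
      vertex 0.00 0.00 0.00
      vertex 19.13 0.00 24.01
      vertex 0.00 0.00 24.01
    endloop
  endfacet
  facet normal 1.0000 0.0000 0.0000
    outer loop
      vertex 19.13 0.00 0.00
      vertex 19.13 9.20 0.00
      vertex 19.13 9.20 24.01
    endloop
  endfacet
  facet normal 1.0000 0.0000 0.0000
    outer loop
      vertex 19.13 0.00 0.00
      vertex 19.13 9.20 24.01
      vertex 19.13 0.00 24.01
    endloop
  endfacet
  facet normal 0.0000 1.0000 0.0000
    outer loop
      vertex 19.13 9.20 0.00
      vertex 5.08 9.20 0.00
      vertex 5.08 9.20 24.01
    endloop
  endfacet
  facet normal 0.0000 1.0000 0.0000
    outer loop
      vertex 19.13 9.20 0.00
      vertex 5.08 9.20 24.01
      vertex 19.13 9.20 24.01
    endloop
  endfacet
  facet normal 1.0000 0.0000 0.0000
    outer loop
      vertex 5.08 9.20 0.00
      vertex 5.08 21.90 0.00
      vertex 5.08 21.90 24.01
    endloop
  endfacet
  facet normal 1.0000 0.0000 0.0000
    outer loop
      vertex 5.08 9.20 0.00
      vertex 5.08 21.90 24.01
      vertex 5.08 9.20 24.01
    endloop
  endfacet
  facet normal 0.0000 1.0000 0.0000
    outer loop
      vertex 5.08 21.90 0.00
      vertex 0.00 21.90 0.00
      vertex 0.00 21.90 24.01
    endloop
  endfacet
  facet normal 0.0000 1.0000 0.0000
    outer loop
      vertex 5.08 21.90 0.00
      vertex 0.00 21.90 24.01
      vertex 5.08 21.90 24.01
    endloop
  endfacet
  facet normal -1.0000 0.0000 0.0000
    outer loop
      vertex 0.00 21.90 0.00
      vertex 0.00 0.00 0.00
      vertex 0.00 0.00 24.01
    endloop
  endfacet
  facet normal -1.0000 0.0000 0.0000
    outer loop
      vertex 0.00 21.90 0.00
      vertex 0.00 0.00 24.01
      vertex 0.00 21.90 24.01
    endloop
  endfacet
endsolid part

The G0 Z moves step by Δz≈8.00 mm. Every layer's G1 loop is the same polygon, so the solid is a straight extrusion of it from z=0 to z≈24. Closing with flat bottom and top caps and triangulating gives 20 facets — an L-shaped prism: outer 19.1 × 21.9 mm, arm thicknesses ≈ 9.2 mm (horizontal) and 5.08 mm (vertical), extruded 24 mm in z.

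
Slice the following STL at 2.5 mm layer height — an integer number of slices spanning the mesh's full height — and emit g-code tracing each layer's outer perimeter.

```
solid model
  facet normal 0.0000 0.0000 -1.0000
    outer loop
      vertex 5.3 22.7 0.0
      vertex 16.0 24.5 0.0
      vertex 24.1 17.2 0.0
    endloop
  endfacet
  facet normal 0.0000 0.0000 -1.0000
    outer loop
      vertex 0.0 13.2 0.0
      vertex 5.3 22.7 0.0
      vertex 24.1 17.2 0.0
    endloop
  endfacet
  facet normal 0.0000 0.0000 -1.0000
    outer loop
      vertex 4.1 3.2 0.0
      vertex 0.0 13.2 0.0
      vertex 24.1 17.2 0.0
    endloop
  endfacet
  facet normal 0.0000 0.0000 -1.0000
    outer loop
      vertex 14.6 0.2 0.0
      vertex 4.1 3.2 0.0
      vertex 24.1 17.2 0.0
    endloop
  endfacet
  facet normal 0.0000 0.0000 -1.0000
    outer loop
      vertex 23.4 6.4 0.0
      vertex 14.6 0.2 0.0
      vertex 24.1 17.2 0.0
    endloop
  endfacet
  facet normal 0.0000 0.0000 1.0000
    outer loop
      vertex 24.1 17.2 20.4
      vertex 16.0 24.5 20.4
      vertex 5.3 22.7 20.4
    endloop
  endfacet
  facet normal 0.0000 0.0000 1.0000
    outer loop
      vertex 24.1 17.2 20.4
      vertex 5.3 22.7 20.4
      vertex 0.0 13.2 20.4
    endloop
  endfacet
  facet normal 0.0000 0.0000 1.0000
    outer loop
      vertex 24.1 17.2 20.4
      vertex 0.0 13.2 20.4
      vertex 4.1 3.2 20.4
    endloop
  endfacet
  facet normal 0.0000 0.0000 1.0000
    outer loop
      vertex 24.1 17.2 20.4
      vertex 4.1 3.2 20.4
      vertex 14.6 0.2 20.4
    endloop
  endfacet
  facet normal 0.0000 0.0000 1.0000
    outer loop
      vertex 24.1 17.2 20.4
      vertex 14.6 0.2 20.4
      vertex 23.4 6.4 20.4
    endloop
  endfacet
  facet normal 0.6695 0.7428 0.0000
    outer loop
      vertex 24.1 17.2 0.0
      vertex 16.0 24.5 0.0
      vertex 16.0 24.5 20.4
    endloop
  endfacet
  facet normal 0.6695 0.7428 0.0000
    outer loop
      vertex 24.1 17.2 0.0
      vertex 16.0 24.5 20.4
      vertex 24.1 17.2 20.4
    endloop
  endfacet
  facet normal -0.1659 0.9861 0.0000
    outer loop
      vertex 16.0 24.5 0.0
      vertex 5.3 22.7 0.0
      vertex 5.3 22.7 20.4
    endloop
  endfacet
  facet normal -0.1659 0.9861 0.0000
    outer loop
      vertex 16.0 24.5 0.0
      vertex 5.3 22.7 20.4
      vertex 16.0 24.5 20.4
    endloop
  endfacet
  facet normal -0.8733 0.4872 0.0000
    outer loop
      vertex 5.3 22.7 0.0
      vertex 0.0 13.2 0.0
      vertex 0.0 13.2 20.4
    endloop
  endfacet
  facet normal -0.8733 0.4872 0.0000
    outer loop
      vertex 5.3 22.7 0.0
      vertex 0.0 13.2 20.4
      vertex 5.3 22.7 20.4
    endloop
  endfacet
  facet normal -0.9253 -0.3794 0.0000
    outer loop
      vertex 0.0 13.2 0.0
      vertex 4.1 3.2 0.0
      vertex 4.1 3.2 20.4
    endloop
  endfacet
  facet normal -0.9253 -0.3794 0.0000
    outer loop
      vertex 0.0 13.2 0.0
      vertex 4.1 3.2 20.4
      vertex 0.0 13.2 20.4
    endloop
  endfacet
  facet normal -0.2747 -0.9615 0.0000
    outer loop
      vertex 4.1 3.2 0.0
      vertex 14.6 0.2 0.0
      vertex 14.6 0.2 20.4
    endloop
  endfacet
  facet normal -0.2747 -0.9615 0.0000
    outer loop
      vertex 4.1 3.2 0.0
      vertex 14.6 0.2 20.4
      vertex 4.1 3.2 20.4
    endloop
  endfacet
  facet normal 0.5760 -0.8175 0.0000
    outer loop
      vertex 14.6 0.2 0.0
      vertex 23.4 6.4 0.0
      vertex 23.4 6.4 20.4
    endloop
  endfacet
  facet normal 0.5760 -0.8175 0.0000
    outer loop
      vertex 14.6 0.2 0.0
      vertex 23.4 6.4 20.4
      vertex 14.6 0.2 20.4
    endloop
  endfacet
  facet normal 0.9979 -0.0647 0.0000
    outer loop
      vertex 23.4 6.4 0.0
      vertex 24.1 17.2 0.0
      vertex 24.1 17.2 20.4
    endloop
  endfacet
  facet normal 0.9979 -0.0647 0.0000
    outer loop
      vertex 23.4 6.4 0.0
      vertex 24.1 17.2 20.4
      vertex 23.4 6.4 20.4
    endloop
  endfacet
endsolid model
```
; perimeter-only toolpath
G21 ; units = mm
G90 ; absolute positioning
G28 ; home
; layer 1
G0 Z2.5
G0 X24.1 Y17.2
G1 X16.0 Y24.5
G1 X5.3 Y22.7
G1 X0.0 Y13.2
G1 X4.1 Y3.2
G1 X14.6 Y0.2
G1 X23.4 Y6.4
G1 X24.1 Y17.2
; layer 2
G0 Z5.1
G0 X24.1 Y17.2
G1 X16.0 Y24.5
G1 X5.3 Y22.7
G1 X0.0 Y13.2
G1 X4.1 Y3.2
G1 X14.6 Y0.2
G1 X23.4 Y6.4
G1 X24.1 Y17.2
; layer 3
G0 Z7.6
G0 X24.1 Y17.2
G1 X16.0 Y24.5
G1 X5.3 Y22.7
G1 X0.0 Y13.2
G1 X4.1 Y3.2
G1 X14.6 Y0.2
G1 X23.4 Y6.4
G1 X24.1 Y17.2
; layer 4
G0 Z10.2
G0 X24.1 Y17.2
G1 X16.0 Y24.5
G1 X5.3 Y22.7
G1 X0.0 Y13.2
G1 X4.1 Y3.2
G1 X14.6 Y0.2
G1 X23.4 Y6.4
G1 X24.1 Y17.2
; layer 5
G0 Z12.8
G0 X24.1 Y17.2
G1 X16.0 Y24.5
G1 X5.3 Y22.7
G1 X0.0 Y13.2
G1 X4.1 Y3.2
G1 X14.6 Y0.2
G1 X23.4 Y6.4
G1 X24.1 Y17.2
; layer 6
G0 Z15.3
G0 X24.1 Y17.2
G1 X16.0 Y24.5
G1 X5.3 Y22.7
G1 X0.0 Y13.2
G1 X4.1 Y3.2
G1 X14.6 Y0.2
G1 X23.4 Y6.4
G1 X24.1 Y17.2
; layer 7
G0 Z17.8
G0 X24.1 Y17.2
G1 X16.0 Y24.5
G1 X5.3 Y22.7
G1 X0.0 Y13.2
G1 X4.1 Y3.2
G1 X14.6 Y0.2
G1 X23.4 Y6.4
G1 X24.1 Y17.2
; layer 8
G0 Z20.4
G0 X24.1 Y17.2
G1 X16.0 Y24.5
G1 X5.3 Y22.7
G1 X0.0 Y13.2
G1 X4.1 Y3.2
G1 X14.6 Y0.2
G1 X23.4 Y6.4
G1 X24.1 Y17.2
M2 ; end

The solid is a regular 7-sided prism (a cylinder approximated with 7 flat sides), circumscribed radius ≈ 12.5 mm, height ≈ 20.4 mm. Slicing at Δz = 2.5 mm — 8 equal slices spanning the solid's height, so layer i sits at z = i·h/8 — gives 8 non-empty perimeters. Each is a 7-segment closed polygon; G0 lifts to the layer z and rapids to the start vertex, then G1 traces the edges.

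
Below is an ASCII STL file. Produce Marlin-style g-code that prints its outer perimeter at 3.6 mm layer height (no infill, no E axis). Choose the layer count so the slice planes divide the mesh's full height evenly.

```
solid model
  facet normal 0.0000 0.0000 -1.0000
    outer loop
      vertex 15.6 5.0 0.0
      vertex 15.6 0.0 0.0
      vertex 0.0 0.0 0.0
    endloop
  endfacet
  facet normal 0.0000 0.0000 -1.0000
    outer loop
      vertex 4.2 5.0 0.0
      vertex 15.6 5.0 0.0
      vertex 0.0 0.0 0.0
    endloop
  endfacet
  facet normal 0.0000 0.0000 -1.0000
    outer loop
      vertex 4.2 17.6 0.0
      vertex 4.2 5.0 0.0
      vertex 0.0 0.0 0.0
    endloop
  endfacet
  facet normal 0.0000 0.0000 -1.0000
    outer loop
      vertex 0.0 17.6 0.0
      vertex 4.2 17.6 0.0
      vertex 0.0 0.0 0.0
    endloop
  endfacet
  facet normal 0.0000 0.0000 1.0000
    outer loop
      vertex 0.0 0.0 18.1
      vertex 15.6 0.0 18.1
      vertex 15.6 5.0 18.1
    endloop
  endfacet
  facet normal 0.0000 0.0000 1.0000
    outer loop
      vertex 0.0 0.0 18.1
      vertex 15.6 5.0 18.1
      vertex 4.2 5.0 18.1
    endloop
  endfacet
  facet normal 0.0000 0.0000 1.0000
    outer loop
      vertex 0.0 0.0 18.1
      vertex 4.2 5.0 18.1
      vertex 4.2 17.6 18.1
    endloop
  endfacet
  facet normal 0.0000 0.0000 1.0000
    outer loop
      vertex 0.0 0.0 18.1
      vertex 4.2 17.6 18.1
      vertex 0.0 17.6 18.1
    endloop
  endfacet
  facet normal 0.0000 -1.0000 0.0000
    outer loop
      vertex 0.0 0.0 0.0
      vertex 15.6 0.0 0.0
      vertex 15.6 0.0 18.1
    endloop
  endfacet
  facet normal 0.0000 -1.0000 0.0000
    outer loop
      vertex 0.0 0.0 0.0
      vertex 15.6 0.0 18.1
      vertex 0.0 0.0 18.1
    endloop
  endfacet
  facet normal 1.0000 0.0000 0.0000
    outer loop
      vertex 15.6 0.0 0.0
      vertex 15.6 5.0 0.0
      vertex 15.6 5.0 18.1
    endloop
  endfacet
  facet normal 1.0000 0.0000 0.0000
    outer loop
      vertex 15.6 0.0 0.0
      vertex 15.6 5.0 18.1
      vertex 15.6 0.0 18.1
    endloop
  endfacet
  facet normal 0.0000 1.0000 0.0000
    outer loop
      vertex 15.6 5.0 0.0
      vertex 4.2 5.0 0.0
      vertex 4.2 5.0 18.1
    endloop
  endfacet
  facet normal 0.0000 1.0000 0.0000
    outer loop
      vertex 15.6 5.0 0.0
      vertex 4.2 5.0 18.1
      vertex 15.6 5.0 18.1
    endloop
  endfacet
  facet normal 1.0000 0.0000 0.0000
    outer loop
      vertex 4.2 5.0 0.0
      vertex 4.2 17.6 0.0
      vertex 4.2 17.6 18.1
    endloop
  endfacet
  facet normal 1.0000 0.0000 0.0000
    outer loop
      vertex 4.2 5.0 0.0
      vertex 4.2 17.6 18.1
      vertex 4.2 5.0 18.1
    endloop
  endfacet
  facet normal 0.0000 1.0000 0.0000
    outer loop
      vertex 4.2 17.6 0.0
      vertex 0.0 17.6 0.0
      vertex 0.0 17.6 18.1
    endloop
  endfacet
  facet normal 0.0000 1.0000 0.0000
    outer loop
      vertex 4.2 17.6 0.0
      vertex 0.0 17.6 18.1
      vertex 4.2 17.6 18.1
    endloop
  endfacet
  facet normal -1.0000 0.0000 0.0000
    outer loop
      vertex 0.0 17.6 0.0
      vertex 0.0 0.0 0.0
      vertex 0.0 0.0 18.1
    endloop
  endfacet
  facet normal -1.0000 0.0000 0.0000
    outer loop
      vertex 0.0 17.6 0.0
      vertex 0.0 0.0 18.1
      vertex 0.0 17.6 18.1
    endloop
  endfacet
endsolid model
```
; perimeter-only toolpath
G21 ; units = mm
G90 ; absolute positioning
G28 ; home
; layer 1
G0 Z3.6
G0 X0.0 Y0.0
G1 X15.6 Y0.0
G1 X15.6 Y5.0
G1 X4.2 Y5.0
G1 X4.2 Y17.6
G1 X0.0 Y17.6
G1 X0.0 Y0.0
; layer 2
G0 Z7.2
G0 X0.0 Y0.0
G1 X15.6 Y0.0
G1 X15.6 Y5.0
G1 X4.2 Y5.0
G1 X4.2 Y17.6
G1 X0.0 Y17.6
G1 X0.0 Y0.0
; layer 3
G0 Z10.9
G0 X0.0 Y0.0
G1 X15.6 Y0.0
G1 X15.6 Y5.0
G1 X4.2 Y5.0
G1 X4.2 Y17.6
G1 X0.0 Y17.6
G1 X0.0 Y0.0
; layer 4
G0 Z14.5
G0 X0.0 Y0.0
G1 X15.6 Y0.0
G1 X15.6 Y5.0
G1 X4.2 Y5.0
G1 X4.2 Y17.6
G1 X0.0 Y17.6
G1 X0.0 Y0.0
; layer 5
G0 Z18.1
G0 X0.0 Y0.0
G1 X15.6 Y0.0
G1 X15.6 Y5.0
G1 X4.2 Y5.0
G1 X4.2 Y17.6
G1 X0.0 Y17.6
G1 X0.0 Y0.0
M2 ; end

The solid is an L-shaped prism: outer 15.6 × 17.6 mm, arm thicknesses ≈ 5 mm (horizontal) and 4.2 mm (vertical), extruded 18.1 mm in z. Slicing at Δz = 3.6 mm — 5 equal slices spanning the solid's height, so layer i sits at z = i·h/5 — gives 5 non-empty perimeters. Each is a 6-segment closed polygon; G0 lifts to the layer z and rapids to the start vertex, then G1 traces the edges.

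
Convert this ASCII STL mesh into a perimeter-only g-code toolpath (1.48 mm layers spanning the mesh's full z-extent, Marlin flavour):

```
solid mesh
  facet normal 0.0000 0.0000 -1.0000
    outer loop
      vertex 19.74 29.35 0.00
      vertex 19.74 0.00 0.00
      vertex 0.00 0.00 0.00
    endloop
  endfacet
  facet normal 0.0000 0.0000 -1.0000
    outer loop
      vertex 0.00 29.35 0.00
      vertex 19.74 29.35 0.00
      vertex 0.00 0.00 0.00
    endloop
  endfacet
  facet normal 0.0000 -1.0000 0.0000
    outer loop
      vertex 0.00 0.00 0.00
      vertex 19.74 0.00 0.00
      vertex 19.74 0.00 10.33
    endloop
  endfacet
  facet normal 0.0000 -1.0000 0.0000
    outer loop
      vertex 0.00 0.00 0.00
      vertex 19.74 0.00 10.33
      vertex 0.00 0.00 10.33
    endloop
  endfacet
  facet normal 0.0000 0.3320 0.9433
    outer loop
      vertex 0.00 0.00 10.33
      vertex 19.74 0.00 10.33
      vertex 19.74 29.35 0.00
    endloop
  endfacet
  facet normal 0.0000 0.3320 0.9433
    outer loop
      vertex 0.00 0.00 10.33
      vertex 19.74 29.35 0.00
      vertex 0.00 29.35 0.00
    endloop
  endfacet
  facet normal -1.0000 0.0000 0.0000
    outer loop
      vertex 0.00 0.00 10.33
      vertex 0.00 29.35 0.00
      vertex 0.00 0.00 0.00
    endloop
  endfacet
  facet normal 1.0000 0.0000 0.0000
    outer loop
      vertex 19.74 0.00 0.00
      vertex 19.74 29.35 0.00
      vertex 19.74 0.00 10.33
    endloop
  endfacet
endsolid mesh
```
; perimeter-only toolpath
G21 ; units = mm
G90 ; absolute positioning
G28 ; home
; layer 1
G0 Z1.48
G0 X0.00 Y0.00
G1 X19.74 Y0.00
G1 X19.74 Y25.16
G1 X0.00 Y25.16
G1 X0.00 Y0.00
; layer 2
G0 Z2.95
G0 X0.00 Y0.00
G1 X19.74 Y0.00
G1 X19.74 Y20.96
G1 X0.00 Y20.96
G1 X0.00 Y0.00
; layer 3
G0 Z4.43
G0 X0.00 Y0.00
G1 X19.74 Y0.00
G1 X19.74 Y16.77
G1 X0.00 Y16.77
G1 X0.00 Y0.00
; layer 4
G0 Z5.90
G0 X0.00 Y0.00
G1 X19.74 Y0.00
G1 X19.74 Y12.58
G1 X0.00 Y12.58
G1 X0.00 Y0.00
; layer 5
G0 Z7.38
G0 X0.00 Y0.00
G1 X19.74 Y0.00
G1 X19.74 Y8.39
G1 X0.00 Y8.39
G1 X0.00 Y0.00
; layer 6
G0 Z8.85
G0 X0.00 Y0.00
G1 X19.74 Y0.00
G1 X19.74 Y4.19
G1 X0.00 Y4.19
G1 X0.00 Y0.00
M2 ; end

The solid is a wedge (ramp): 19.7 × 29.4 mm base, rising to 10.3 mm along the y=0 edge and sloping linearly to z=0 at y=29.4. Slicing at Δz = 1.48 mm — 7 equal slices spanning the solid's height, so layer i sits at z = i·h/7 — gives 6 non-empty perimeters. Each is a 4-segment closed polygon; G0 lifts to the layer z and rapids to the start vertex, then G1 traces the edges. The cross-section shrinks linearly with z (the slice at the apex is degenerate and omitted).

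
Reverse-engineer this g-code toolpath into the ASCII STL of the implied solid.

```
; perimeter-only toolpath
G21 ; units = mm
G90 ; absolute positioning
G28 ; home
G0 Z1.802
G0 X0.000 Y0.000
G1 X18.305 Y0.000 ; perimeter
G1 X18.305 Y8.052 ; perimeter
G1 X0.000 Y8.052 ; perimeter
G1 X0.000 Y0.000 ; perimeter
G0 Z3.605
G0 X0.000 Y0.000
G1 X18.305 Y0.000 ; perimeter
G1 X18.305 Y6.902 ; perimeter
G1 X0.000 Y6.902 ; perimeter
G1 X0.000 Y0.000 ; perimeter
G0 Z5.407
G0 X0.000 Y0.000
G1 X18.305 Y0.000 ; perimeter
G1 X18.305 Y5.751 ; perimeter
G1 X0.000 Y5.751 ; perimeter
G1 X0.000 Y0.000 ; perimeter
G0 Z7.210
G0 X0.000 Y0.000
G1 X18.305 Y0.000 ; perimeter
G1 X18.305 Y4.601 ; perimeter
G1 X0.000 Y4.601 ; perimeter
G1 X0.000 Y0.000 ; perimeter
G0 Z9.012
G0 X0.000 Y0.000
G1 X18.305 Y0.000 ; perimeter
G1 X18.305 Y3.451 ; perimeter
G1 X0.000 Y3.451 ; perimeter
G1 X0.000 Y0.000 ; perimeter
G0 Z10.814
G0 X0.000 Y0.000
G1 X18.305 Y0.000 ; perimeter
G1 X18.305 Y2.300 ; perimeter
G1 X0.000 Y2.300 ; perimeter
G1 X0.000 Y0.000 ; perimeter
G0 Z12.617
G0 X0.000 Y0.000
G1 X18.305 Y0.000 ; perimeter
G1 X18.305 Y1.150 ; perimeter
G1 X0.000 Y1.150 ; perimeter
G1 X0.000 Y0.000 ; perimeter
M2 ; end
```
solid part
  facet normal 0.0000 0.0000 -1.0000
    outer loop
      vertex 18.305 9.202 0.000
      vertex 18.305 0.000 0.000
      vertex 0.000 0.000 0.000
    endloop
  endfacet
  facet normal 0.0000 0.0000 -1.0000
    outer loop
      vertex 0.000 9.202 0.000
      vertex 18.305 9.202 0.000
      vertex 0.000 0.000 0.000
    endloop
  endfacet
  facet normal 0.0000 -1.0000 0.0000
    outer loop
      vertex 0.000 0.000 0.000
      vertex 18.305 0.000 0.000
      vertex 18.305 0.000 14.419
    endloop
  endfacet
  facet normal 0.0000 -1.0000 0.0000
    outer loop
      vertex 0.000 0.000 0.000
      vertex 18.305 0.000 14.419
      vertex 0.000 0.000 14.419
    endloop
  endfacet
  facet normal 0.0000 0.8430 0.5380
    outer loop
      vertex 0.000 0.000 14.419
      vertex 18.305 0.000 14.419
      vertex 18.305 9.202 0.000
    endloop
  endfacet
  facet normal 0.0000 0.8430 0.5380
    outer loop
      vertex 0.000 0.000 14.419
      vertex 18.305 9.202 0.000
      vertex 0.000 9.202 0.000
    endloop
  endfacet
  facet normal -1.0000 0.0000 0.0000
    outer loop
      vertex 0.000 0.000 14.419
      vertex 0.000 9.202 0.000
      vertex 0.000 0.000 0.000
    endloop
  endfacet
  facet normal 1.0000 0.0000 0.0000
    outer loop
      vertex 18.305 0.000 0.000
      vertex 18.305 9.202 0.000
      vertex 18.305 0.000 14.419
    endloop
  endfacet
endsolid part

The G0 Z moves step by Δz≈1.802 mm. The G1 loops shrink linearly with z, so the solid tapers from its base footprint up to z≈14.4. Closing with a flat bottom cap and the tapered top and triangulating gives 8 facets — a wedge (ramp): 18.3 × 9.2 mm base, rising to 14.4 mm along the y=0 edge and sloping linearly to z=0 at y=9.2.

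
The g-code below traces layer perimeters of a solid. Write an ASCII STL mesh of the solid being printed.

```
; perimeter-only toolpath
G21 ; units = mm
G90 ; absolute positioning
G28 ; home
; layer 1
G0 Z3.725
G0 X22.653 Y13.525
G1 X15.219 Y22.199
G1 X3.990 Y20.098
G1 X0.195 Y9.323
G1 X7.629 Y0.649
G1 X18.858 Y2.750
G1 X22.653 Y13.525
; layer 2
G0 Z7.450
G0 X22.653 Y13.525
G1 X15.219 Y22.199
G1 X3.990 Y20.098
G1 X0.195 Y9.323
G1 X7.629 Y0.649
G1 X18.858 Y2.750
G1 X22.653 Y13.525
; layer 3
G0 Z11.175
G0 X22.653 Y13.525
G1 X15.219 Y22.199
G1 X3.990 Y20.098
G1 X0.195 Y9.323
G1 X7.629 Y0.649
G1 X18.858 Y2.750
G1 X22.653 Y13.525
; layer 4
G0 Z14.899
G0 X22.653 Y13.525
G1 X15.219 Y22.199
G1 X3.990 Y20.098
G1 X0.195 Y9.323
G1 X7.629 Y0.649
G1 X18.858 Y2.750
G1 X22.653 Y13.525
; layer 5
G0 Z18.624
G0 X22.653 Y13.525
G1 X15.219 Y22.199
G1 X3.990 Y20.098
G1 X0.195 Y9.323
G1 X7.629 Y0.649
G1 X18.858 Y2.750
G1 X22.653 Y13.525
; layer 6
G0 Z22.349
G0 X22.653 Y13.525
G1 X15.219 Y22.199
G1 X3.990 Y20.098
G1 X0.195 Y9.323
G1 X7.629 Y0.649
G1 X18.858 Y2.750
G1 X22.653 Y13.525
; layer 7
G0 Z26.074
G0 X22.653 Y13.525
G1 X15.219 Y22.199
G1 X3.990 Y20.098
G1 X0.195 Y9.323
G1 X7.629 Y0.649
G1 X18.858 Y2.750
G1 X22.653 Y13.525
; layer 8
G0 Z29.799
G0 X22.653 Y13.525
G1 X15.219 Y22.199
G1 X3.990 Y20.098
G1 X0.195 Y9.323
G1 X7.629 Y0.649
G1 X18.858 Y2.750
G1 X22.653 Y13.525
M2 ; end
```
solid part
  facet normal 0.0000 0.0000 -1.0000
    outer loop
      vertex 3.990 20.098 0.000
      vertex 15.219 22.199 0.000
      vertex 22.653 13.525 0.000
    endloop
  endfacet
  facet normal 0.0000 0.0000 -1.0000
    outer loop
      vertex 0.195 9.323 0.000
      vertex 3.990 20.098 0.000
      vertex 22.653 13.525 0.000
    endloop
  endfacet
  facet normal 0.0000 0.0000 -1.0000
    outer loop
      vertex 7.629 0.649 0.000
      vertex 0.195 9.323 0.000
      vertex 22.653 13.525 0.000
    endloop
  endfacet
  facet normal 0.0000 0.0000 -1.0000
    outer loop
      vertex 18.858 2.750 0.000
      vertex 7.629 0.649 0.000
      vertex 22.653 13.525 0.000
    endloop
  endfacet
  facet normal 0.0000 0.0000 1.0000
    outer loop
      vertex 22.653 13.525 29.799
      vertex 15.219 22.199 29.799
      vertex 3.990 20.098 29.799
    endloop
  endfacet
  facet normal 0.0000 0.0000 1.0000
    outer loop
      vertex 22.653 13.525 29.799
      vertex 3.990 20.098 29.799
      vertex 0.195 9.323 29.799
    endloop
  endfacet
  facet normal 0.0000 0.0000 1.0000
    outer loop
      vertex 22.653 13.525 29.799
      vertex 0.195 9.323 29.799
      vertex 7.629 0.649 29.799
    endloop
  endfacet
  facet normal 0.0000 0.0000 1.0000
    outer loop
      vertex 22.653 13.525 29.799
      vertex 7.629 0.649 29.799
      vertex 18.858 2.750 29.799
    endloop
  endfacet
  facet normal 0.7593 0.6507 0.0000
    outer loop
      vertex 22.653 13.525 0.000
      vertex 15.219 22.199 0.000
      vertex 15.219 22.199 29.799
    endloop
  endfacet
  facet normal 0.7593 0.6507 0.0000
    outer loop
      vertex 22.653 13.525 0.000
      vertex 15.219 22.199 29.799
      vertex 22.653 13.525 29.799
    endloop
  endfacet
  facet normal -0.1839 0.9829 0.0000
    outer loop
      vertex 15.219 22.199 0.000
      vertex 3.990 20.098 0.000
      vertex 3.990 20.098 29.799
    endloop
  endfacet
  facet normal -0.1839 0.9829 0.0000
    outer loop
      vertex 15.219 22.199 0.000
      vertex 3.990 20.098 29.799
      vertex 15.219 22.199 29.799
    endloop
  endfacet
  facet normal -0.9432 0.3322 0.0000
    outer loop
      vertex 3.990 20.098 0.000
      vertex 0.195 9.323 0.000
      vertex 0.195 9.323 29.799
    endloop
  endfacet
  facet normal -0.9432 0.3322 0.0000
    outer loop
      vertex 3.990 20.098 0.000
      vertex 0.195 9.323 29.799
      vertex 3.990 20.098 29.799
    endloop
  endfacet
  facet normal -0.7593 -0.6507 0.0000
    outer loop
      vertex 0.195 9.323 0.000
      vertex 7.629 0.649 0.000
      vertex 7.629 0.649 29.799
    endloop
  endfacet
  facet normal -0.7593 -0.6507 0.0000
    outer loop
      vertex 0.195 9.323 0.000
      vertex 7.629 0.649 29.799
      vertex 0.195 9.323 29.799
    endloop
  endfacet
  facet normal 0.1839 -0.9829 0.0000
    outer loop
      vertex 7.629 0.649 0.000
      vertex 18.858 2.750 0.000
      vertex 18.858 2.750 29.799
    endloop
  endfacet
  facet normal 0.1839 -0.9829 0.0000
    outer loop
      vertex 7.629 0.649 0.000
      vertex 18.858 2.750 29.799
      vertex 7.629 0.649 29.799
    endloop
  endfacet
  facet normal 0.9432 -0.3322 0.0000
    outer loop
      vertex 18.858 2.750 0.000
      vertex 22.653 13.525 0.000
      vertex 22.653 13.525 29.799
    endloop
  endfacet
  facet normal 0.9432 -0.3322 0.0000
    outer loop
      vertex 18.858 2.750 0.000
      vertex 22.653 13.525 29.799
      vertex 18.858 2.750 29.799
    endloop
  endfacet
endsolid part

The G0 Z moves step by Δz≈3.725 mm. Every layer's G1 loop is the same polygon, so the solid is a straight extrusion of it from z=0 to z≈29.8. Closing with flat bottom and top caps and triangulating gives 20 facets — a regular 6-sided prism (a cylinder approximated with 6 flat sides), circumscribed radius ≈ 11.4 mm, height ≈ 29.8 mm.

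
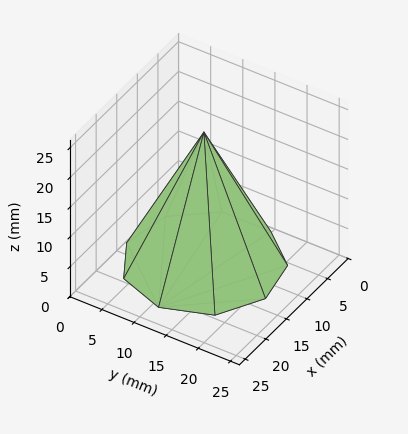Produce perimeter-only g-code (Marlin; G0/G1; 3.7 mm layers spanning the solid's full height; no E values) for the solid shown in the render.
Reading the render: the shape is a regular 9-sided pyramid, base circumscribed radius ≈ 11 mm, apex at z ≈ 22 mm (dimensions read to the nearest mm from the axis ticks). For the g-code, the solid's height is divided into equal slices at the stated Δz and each level perimeter traced with G1 moves after a G0 lift.

; perimeter-only toolpath
G21 ; units = mm
G90 ; absolute positioning
G28 ; home
; layer 1
G0 Z3.7
G0 X20.2 Y11.0
G1 X18.0 Y16.9
G1 X12.6 Y20.0
G1 X6.4 Y18.9
G1 X2.4 Y14.2
G1 X2.4 Y7.8
G1 X6.4 Y3.1
G1 X12.6 Y2.0
G1 X18.0 Y5.1
G1 X20.2 Y11.0
; layer 2
G0 Z7.3
G0 X18.3 Y11.0
G1 X16.6 Y15.7
G1 X12.3 Y18.2
G1 X7.3 Y17.3
G1 X4.1 Y13.5
G1 X4.1 Y8.5
G1 X7.3 Y4.7
G1 X12.3 Y3.8
G1 X16.6 Y6.3
G1 X18.3 Y11.0
; layer 3
G0 Z11.0
G0 X16.5 Y11.0
G1 X15.2 Y14.6
G1 X11.9 Y16.4
G1 X8.2 Y15.8
G1 X5.8 Y12.9
G1 X5.8 Y9.1
G1 X8.2 Y6.2
G1 X11.9 Y5.6
G1 X15.2 Y7.5
G1 X16.5 Y11.0
; layer 4
G0 Z14.7
G0 X14.7 Y11.0
G1 X13.8 Y13.4
G1 X11.6 Y14.6
G1 X9.2 Y14.2
G1 X7.6 Y12.3
G1 X7.6 Y9.7
G1 X9.2 Y7.8
G1 X11.6 Y7.4
G1 X13.8 Y8.6
G1 X14.7 Y11.0
; layer 5
G0 Z18.3
G0 X12.8 Y11.0
G1 X12.4 Y12.2
G1 X11.3 Y12.8
G1 X10.1 Y12.6
G1 X9.3 Y11.6
G1 X9.3 Y10.4
G1 X10.1 Y9.4
G1 X11.3 Y9.2
G1 X12.4 Y9.8
G1 X12.8 Y11.0
M2 ; end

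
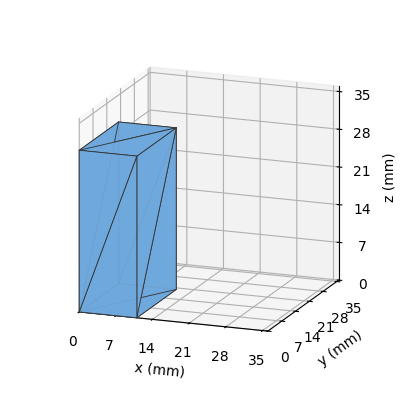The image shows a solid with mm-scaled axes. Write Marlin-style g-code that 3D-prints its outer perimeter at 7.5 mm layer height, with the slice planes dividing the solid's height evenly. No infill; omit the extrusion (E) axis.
Reading the render: the shape is a rectangular box, roughly 11 × 20 mm footprint and 30 mm tall (dimensions read to the nearest mm from the axis ticks). For the g-code, the solid's height is divided into equal slices at the stated Δz and each level perimeter traced with G1 moves after a G0 lift.

; perimeter-only toolpath
G21 ; units = mm
G90 ; absolute positioning
G28 ; home
; layer 1
G0 Z7.5
G0 X0.0 Y0.0
G1 X11.0 Y0.0
G1 X11.0 Y20.0
G1 X0.0 Y20.0
G1 X0.0 Y0.0
; layer 2
G0 Z15.0
G0 X0.0 Y0.0
G1 X11.0 Y0.0
G1 X11.0 Y20.0
G1 X0.0 Y20.0
G1 X0.0 Y0.0
; layer 3
G0 Z22.5
G0 X0.0 Y0.0
G1 X11.0 Y0.0
G1 X11.0 Y20.0
G1 X0.0 Y20.0
G1 X0.0 Y0.0
; layer 4
G0 Z30.0
G0 X0.0 Y0.0
G1 X11.0 Y0.0
G1 X11.0 Y20.0
G1 X0.0 Y20.0
G1 X0.0 Y0.0
M2 ; end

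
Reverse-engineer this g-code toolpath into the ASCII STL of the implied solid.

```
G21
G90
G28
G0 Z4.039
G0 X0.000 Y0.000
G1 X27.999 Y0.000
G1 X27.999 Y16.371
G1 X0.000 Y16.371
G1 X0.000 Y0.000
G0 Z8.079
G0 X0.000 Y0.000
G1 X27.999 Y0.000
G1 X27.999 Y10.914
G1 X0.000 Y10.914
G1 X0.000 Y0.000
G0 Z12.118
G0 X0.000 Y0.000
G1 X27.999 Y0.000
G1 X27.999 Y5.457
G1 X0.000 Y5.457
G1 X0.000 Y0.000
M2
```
solid part
  facet normal 0.0000 0.0000 -1.0000
    outer loop
      vertex 27.999 21.828 0.000
      vertex 27.999 0.000 0.000
      vertex 0.000 0.000 0.000
    endloop
  endfacet
  facet normal 0.0000 0.0000 -1.0000
    outer loop
      vertex 0.000 21.828 0.000
      vertex 27.999 21.828 0.000
      vertex 0.000 0.000 0.000
    endloop
  endfacet
  facet normal 0.0000 -1.0000 0.0000
    outer loop
      vertex 0.000 0.000 0.000
      vertex 27.999 0.000 0.000
      vertex 27.999 0.000 16.157
    endloop
  endfacet
  facet normal 0.0000 -1.0000 0.0000
    outer loop
      vertex 0.000 0.000 0.000
      vertex 27.999 0.000 16.157
      vertex 0.000 0.000 16.157
    endloop
  endfacet
  facet normal 0.0000 0.5949 0.8038
    outer loop
      vertex 0.000 0.000 16.157
      vertex 27.999 0.000 16.157
      vertex 27.999 21.828 0.000
    endloop
  endfacet
  facet normal 0.0000 0.5949 0.8038
    outer loop
      vertex 0.000 0.000 16.157
      vertex 27.999 21.828 0.000
      vertex 0.000 21.828 0.000
    endloop
  endfacet
  facet normal -1.0000 0.0000 0.0000
    outer loop
      vertex 0.000 0.000 16.157
      vertex 0.000 21.828 0.000
      vertex 0.000 0.000 0.000
    endloop
  endfacet
  facet normal 1.0000 0.0000 0.0000
    outer loop
      vertex 27.999 0.000 0.000
      vertex 27.999 21.828 0.000
      vertex 27.999 0.000 16.157
    endloop
  endfacet
endsolid part

The G0 Z moves step by Δz≈4.039 mm. The G1 loops shrink linearly with z, so the solid tapers from its base footprint up to z≈16.2. Closing with a flat bottom cap and the tapered top and triangulating gives 8 facets — a wedge (ramp): 28 × 21.8 mm base, rising to 16.2 mm along the y=0 edge and sloping linearly to z=0 at y=21.8.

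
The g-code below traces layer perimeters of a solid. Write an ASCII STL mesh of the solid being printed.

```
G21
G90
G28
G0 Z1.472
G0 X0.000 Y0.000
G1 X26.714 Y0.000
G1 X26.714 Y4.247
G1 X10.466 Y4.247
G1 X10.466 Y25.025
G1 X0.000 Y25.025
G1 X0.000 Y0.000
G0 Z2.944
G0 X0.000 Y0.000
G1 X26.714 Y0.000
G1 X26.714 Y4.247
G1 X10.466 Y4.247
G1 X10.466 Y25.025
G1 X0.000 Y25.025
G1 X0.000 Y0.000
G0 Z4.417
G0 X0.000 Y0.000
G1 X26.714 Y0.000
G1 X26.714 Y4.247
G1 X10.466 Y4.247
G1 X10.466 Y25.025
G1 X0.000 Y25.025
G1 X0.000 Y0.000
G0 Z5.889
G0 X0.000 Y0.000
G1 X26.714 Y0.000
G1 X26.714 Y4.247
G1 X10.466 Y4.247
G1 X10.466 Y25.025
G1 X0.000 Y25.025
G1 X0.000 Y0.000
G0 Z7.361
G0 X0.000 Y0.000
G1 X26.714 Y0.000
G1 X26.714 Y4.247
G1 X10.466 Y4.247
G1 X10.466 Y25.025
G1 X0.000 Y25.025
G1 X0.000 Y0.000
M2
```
solid part
  facet normal 0.0000 0.0000 -1.0000
    outer loop
      vertex 26.714 4.247 0.000
      vertex 26.714 0.000 0.000
      vertex 0.000 0.000 0.000
    endloop
  endfacet
  facet normal 0.0000 0.0000 -1.0000
    outer loop
      vertex 10.466 4.247 0.000
      vertex 26.714 4.247 0.000
      vertex 0.000 0.000 0.000
    endloop
  endfacet
  facet normal 0.0000 0.0000 -1.0000
    outer loop
      vertex 10.466 25.025 0.000
      vertex 10.466 4.247 0.000
      vertex 0.000 0.000 0.000
    endloop
  endfacet
  facet normal 0.0000 0.0000 -1.0000
    outer loop
      vertex 0.000 25.025 0.000
      vertex 10.466 25.025 0.000
      vertex 0.000 0.000 0.000
    endloop
  endfacet
  facet normal 0.0000 0.0000 1.0000
    outer loop
      vertex 0.000 0.000 7.361
      vertex 26.714 0.000 7.361
      vertex 26.714 4.247 7.361
    endloop
  endfacet
  facet normal 0.0000 0.0000 1.0000
    outer loop
      vertex 0.000 0.000 7.361
      vertex 26.714 4.247 7.361
      vertex 10.466 4.247 7.361
    endloop
  endfacet
  facet normal 0.0000 0.0000 1.0000
    outer loop
      vertex 0.000 0.000 7.361
      vertex 10.466 4.247 7.361
      vertex 10.466 25.025 7.361
    endloop
  endfacet
  facet normal 0.0000 0.0000 1.0000
    outer loop
      vertex 0.000 0.000 7.361
      vertex 10.466 25.025 7.361
      vertex 0.000 25.025 7.361
    endloop
  endfacet
  facet normal 0.0000 -1.0000 0.0000
    outer loop
      vertex 0.000 0.000 0.000
      vertex 26.714 0.000 0.000
      vertex 26.714 0.000 7.361
    endloop
  endfacet
  facet normal 0.0000 -1.0000 0.0000
    outer loop
      vertex 0.000 0.000 0.000
      vertex 26.714 0.000 7.361
      vertex 0.000 0.000 7.361
    endloop
  endfacet
  facet normal 1.0000 0.0000 0.0000
    outer loop
      vertex 26.714 0.000 0.000
      vertex 26.714 4.247 0.000
      vertex 26.714 4.247 7.361
    endloop
  endfacet
  facet normal 1.0000 0.0000 0.0000
    outer loop
      vertex 26.714 0.000 0.000
      vertex 26.714 4.247 7.361
      vertex 26.714 0.000 7.361
    endloop
  endfacet
  facet normal 0.0000 1.0000 0.0000
    outer loop
      vertex 26.714 4.247 0.000
      vertex 10.466 4.247 0.000
      vertex 10.466 4.247 7.361
    endloop
  endfacet
  facet normal 0.0000 1.0000 0.0000
    outer loop
      vertex 26.714 4.247 0.000
      vertex 10.466 4.247 7.361
      vertex 26.714 4.247 7.361
    endloop
  endfacet
  facet normal 1.0000 0.0000 0.0000
    outer loop
      vertex 10.466 4.247 0.000
      vertex 10.466 25.025 0.000
      vertex 10.466 25.025 7.361
    endloop
  endfacet
  facet normal 1.0000 0.0000 0.0000
    outer loop
      vertex 10.466 4.247 0.000
      vertex 10.466 25.025 7.361
      vertex 10.466 4.247 7.361
    endloop
  endfacet
  facet normal 0.0000 1.0000 0.0000
    outer loop
      vertex 10.466 25.025 0.000
      vertex 0.000 25.025 0.000
      vertex 0.000 25.025 7.361
    endloop
  endfacet
  facet normal 0.0000 1.0000 0.0000
    outer loop
      vertex 10.466 25.025 0.000
      vertex 0.000 25.025 7.361
      vertex 10.466 25.025 7.361
    endloop
  endfacet
  facet normal -1.0000 0.0000 0.0000
    outer loop
      vertex 0.000 25.025 0.000
      vertex 0.000 0.000 0.000
      vertex 0.000 0.000 7.361
    endloop
  endfacet
  facet normal -1.0000 0.0000 0.0000
    outer loop
      vertex 0.000 25.025 0.000
      vertex 0.000 0.000 7.361
      vertex 0.000 25.025 7.361
    endloop
  endfacet
endsolid part

The G0 Z moves step by Δz≈1.472 mm. Every layer's G1 loop is the same polygon, so the solid is a straight extrusion of it from z=0 to z≈7.36. Closing with flat bottom and top caps and triangulating gives 20 facets — an L-shaped prism: outer 26.7 × 25 mm, arm thicknesses ≈ 4.25 mm (horizontal) and 10.5 mm (vertical), extruded 7.36 mm in z.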